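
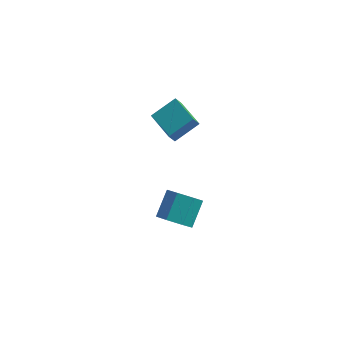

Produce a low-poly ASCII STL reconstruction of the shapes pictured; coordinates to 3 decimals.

solid 
facet normal -0.648 -0.571 -0.505
outer loop
vertex -0.469 2.575 2.923
vertex -1.826 3.965 3.093
vertex -0.208 2.917 2.202
endloop
endfacet
facet normal 0.695 -0.713 -0.087
outer loop
vertex 0.926 3.915 3.087
vertex -0.469 2.575 2.923
vertex -0.208 2.917 2.202
endloop
endfacet
facet normal -0.648 -0.569 -0.506
outer loop
vertex -0.208 2.917 2.202
vertex -1.826 3.965 3.093
vertex -1.564 4.308 2.372
endloop
endfacet
facet normal 0.311 0.408 -0.858
outer loop
vertex -1.564 4.308 2.372
vertex 0.926 3.915 3.087
vertex -0.208 2.917 2.202
endloop
endfacet
facet normal -0.311 -0.408 0.858
outer loop
vertex -0.469 2.575 2.923
vertex -0.692 4.963 3.978
vertex -1.826 3.965 3.093
endloop
endfacet
facet normal 0.695 -0.713 -0.087
outer loop
vertex 0.664 3.572 3.808
vertex -0.469 2.575 2.923
vertex 0.926 3.915 3.087
endloop
endfacet
facet normal -0.311 -0.408 0.858
outer loop
vertex 0.664 3.572 3.808
vertex -0.692 4.963 3.978
vertex -0.469 2.575 2.923
endloop
endfacet
facet normal -0.695 0.713 0.087
outer loop
vertex -1.826 3.965 3.093
vertex -0.692 4.963 3.978
vertex -1.564 4.308 2.372
endloop
endfacet
facet normal 0.311 0.408 -0.858
outer loop
vertex -0.431 5.305 3.257
vertex 0.926 3.915 3.087
vertex -1.564 4.308 2.372
endloop
endfacet
facet normal -0.695 0.713 0.087
outer loop
vertex -1.564 4.308 2.372
vertex -0.692 4.963 3.978
vertex -0.431 5.305 3.257
endloop
endfacet
facet normal 0.647 0.570 0.506
outer loop
vertex -0.431 5.305 3.257
vertex 0.664 3.572 3.808
vertex 0.926 3.915 3.087
endloop
endfacet
facet normal 0.648 0.570 0.505
outer loop
vertex -0.692 4.963 3.978
vertex 0.664 3.572 3.808
vertex -0.431 5.305 3.257
endloop
endfacet
facet normal -0.152 -0.769 -0.621
outer loop
vertex 0.679 2.416 -5.266
vertex -0.03 1.977 -4.548
vertex -0.233 2.68 -5.369
endloop
endfacet
facet normal 0.255 0.576 -0.776
outer loop
vertex 0.679 2.416 -5.266
vertex -0.233 2.68 -5.369
vertex 0.958 3.823 -4.13
endloop
endfacet
facet normal 0.255 0.576 -0.777
outer loop
vertex 0.958 3.823 -4.13
vertex -0.233 2.68 -5.369
vertex 0.047 4.087 -4.233
endloop
endfacet
facet normal 0.152 0.769 0.621
outer loop
vertex 0.958 3.823 -4.13
vertex 0.047 4.087 -4.233
vertex 0.25 3.383 -3.412
endloop
endfacet
facet normal -0.153 -0.769 -0.621
outer loop
vertex -0.233 2.68 -5.369
vertex -0.03 1.977 -4.548
vertex -0.991 2.415 -4.854
endloop
endfacet
facet normal -0.588 0.576 -0.568
outer loop
vertex -0.233 2.68 -5.369
vertex -0.991 2.415 -4.854
vertex 0.047 4.087 -4.233
endloop
endfacet
facet normal -0.588 0.576 -0.568
outer loop
vertex 0.047 4.087 -4.233
vertex -0.991 2.415 -4.854
vertex -0.712 3.821 -3.718
endloop
endfacet
facet normal 0.152 0.769 0.621
outer loop
vertex 0.047 4.087 -4.233
vertex -0.712 3.821 -3.718
vertex 0.25 3.383 -3.412
endloop
endfacet
facet normal -0.152 -0.768 -0.622
outer loop
vertex -0.991 2.415 -4.854
vertex -0.03 1.977 -4.548
vertex -1.026 1.819 -4.109
endloop
endfacet
facet normal -0.988 0.142 0.067
outer loop
vertex -0.991 2.415 -4.854
vertex -1.026 1.819 -4.109
vertex -0.712 3.821 -3.718
endloop
endfacet
facet normal -0.988 0.142 0.068
outer loop
vertex -0.712 3.821 -3.718
vertex -1.026 1.819 -4.109
vertex -0.746 3.226 -2.972
endloop
endfacet
facet normal 0.153 0.769 0.620
outer loop
vertex -0.712 3.821 -3.718
vertex -0.746 3.226 -2.972
vertex 0.25 3.383 -3.412
endloop
endfacet
facet normal -0.152 -0.769 -0.621
outer loop
vertex -1.026 1.819 -4.109
vertex -0.03 1.977 -4.548
vertex -0.31 1.342 -3.694
endloop
endfacet
facet normal -0.644 -0.399 0.653
outer loop
vertex -1.026 1.819 -4.109
vertex -0.31 1.342 -3.694
vertex -0.746 3.226 -2.972
endloop
endfacet
facet normal -0.644 -0.399 0.653
outer loop
vertex -0.746 3.226 -2.972
vertex -0.31 1.342 -3.694
vertex -0.031 2.749 -2.558
endloop
endfacet
facet normal 0.153 0.769 0.621
outer loop
vertex -0.746 3.226 -2.972
vertex -0.031 2.749 -2.558
vertex 0.25 3.383 -3.412
endloop
endfacet
facet normal -0.153 -0.768 -0.621
outer loop
vertex -0.31 1.342 -3.694
vertex -0.03 1.977 -4.548
vertex 0.617 1.343 -3.923
endloop
endfacet
facet normal 0.185 -0.639 0.746
outer loop
vertex -0.31 1.342 -3.694
vertex 0.617 1.343 -3.923
vertex -0.031 2.749 -2.558
endloop
endfacet
facet normal 0.184 -0.640 0.746
outer loop
vertex -0.031 2.749 -2.558
vertex 0.617 1.343 -3.923
vertex 0.896 2.75 -2.786
endloop
endfacet
facet normal 0.152 0.769 0.621
outer loop
vertex -0.031 2.749 -2.558
vertex 0.896 2.75 -2.786
vertex 0.25 3.383 -3.412
endloop
endfacet
facet normal -0.153 -0.769 -0.621
outer loop
vertex 0.617 1.343 -3.923
vertex -0.03 1.977 -4.548
vertex 1.057 1.821 -4.623
endloop
endfacet
facet normal 0.874 -0.398 0.278
outer loop
vertex 0.617 1.343 -3.923
vertex 1.057 1.821 -4.623
vertex 0.896 2.75 -2.786
endloop
endfacet
facet normal 0.874 -0.398 0.278
outer loop
vertex 0.896 2.75 -2.786
vertex 1.057 1.821 -4.623
vertex 1.336 3.228 -3.486
endloop
endfacet
facet normal 0.152 0.769 0.621
outer loop
vertex 0.896 2.75 -2.786
vertex 1.336 3.228 -3.486
vertex 0.25 3.383 -3.412
endloop
endfacet
facet normal -0.153 -0.769 -0.621
outer loop
vertex 1.057 1.821 -4.623
vertex -0.03 1.977 -4.548
vertex 0.679 2.416 -5.266
endloop
endfacet
facet normal 0.905 0.143 -0.400
outer loop
vertex 1.057 1.821 -4.623
vertex 0.679 2.416 -5.266
vertex 1.336 3.228 -3.486
endloop
endfacet
facet normal 0.906 0.143 -0.399
outer loop
vertex 1.336 3.228 -3.486
vertex 0.679 2.416 -5.266
vertex 0.958 3.823 -4.13
endloop
endfacet
facet normal 0.152 0.769 0.621
outer loop
vertex 1.336 3.228 -3.486
vertex 0.958 3.823 -4.13
vertex 0.25 3.383 -3.412
endloop
endfacet

endsolid


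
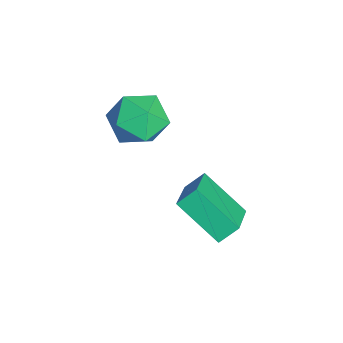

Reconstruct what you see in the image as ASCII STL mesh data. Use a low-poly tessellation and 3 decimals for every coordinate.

solid 
facet normal -0.868 0.232 -0.438
outer loop
vertex 0.153 -1.015 -0.861
vertex 1.178 0.377 -2.155
vertex 0.293 -1.729 -1.517
endloop
endfacet
facet normal -0.475 -0.644 0.600
outer loop
vertex 1.822 -2.137 -0.745
vertex 0.153 -1.015 -0.861
vertex 0.293 -1.729 -1.517
endloop
endfacet
facet normal -0.868 0.232 -0.439
outer loop
vertex 0.293 -1.729 -1.517
vertex 1.178 0.377 -2.155
vertex 1.319 -0.337 -2.811
endloop
endfacet
facet normal 0.144 -0.729 -0.670
outer loop
vertex 1.319 -0.337 -2.811
vertex 1.822 -2.137 -0.745
vertex 0.293 -1.729 -1.517
endloop
endfacet
facet normal -0.144 0.729 0.670
outer loop
vertex 0.153 -1.015 -0.861
vertex 2.707 -0.031 -1.383
vertex 1.178 0.377 -2.155
endloop
endfacet
facet normal -0.475 -0.644 0.599
outer loop
vertex 1.681 -1.423 -0.089
vertex 0.153 -1.015 -0.861
vertex 1.822 -2.137 -0.745
endloop
endfacet
facet normal -0.144 0.729 0.670
outer loop
vertex 1.681 -1.423 -0.089
vertex 2.707 -0.031 -1.383
vertex 0.153 -1.015 -0.861
endloop
endfacet
facet normal 0.475 0.644 -0.599
outer loop
vertex 1.178 0.377 -2.155
vertex 2.707 -0.031 -1.383
vertex 1.319 -0.337 -2.811
endloop
endfacet
facet normal 0.144 -0.729 -0.670
outer loop
vertex 2.847 -0.745 -2.039
vertex 1.822 -2.137 -0.745
vertex 1.319 -0.337 -2.811
endloop
endfacet
facet normal 0.475 0.644 -0.600
outer loop
vertex 1.319 -0.337 -2.811
vertex 2.707 -0.031 -1.383
vertex 2.847 -0.745 -2.039
endloop
endfacet
facet normal 0.868 -0.232 0.439
outer loop
vertex 2.847 -0.745 -2.039
vertex 1.681 -1.423 -0.089
vertex 1.822 -2.137 -0.745
endloop
endfacet
facet normal 0.868 -0.232 0.438
outer loop
vertex 2.707 -0.031 -1.383
vertex 1.681 -1.423 -0.089
vertex 2.847 -0.745 -2.039
endloop
endfacet
facet normal -0.653 -0.650 0.389
outer loop
vertex -3.085 -3.461 0.494
vertex -2.262 -4.389 0.323
vertex -2.265 -3.745 1.396
endloop
endfacet
facet normal -0.740 -0.001 0.673
outer loop
vertex -3.085 -3.461 0.494
vertex -2.265 -3.745 1.396
vertex -2.511 -2.547 1.127
endloop
endfacet
facet normal -0.879 0.455 0.141
outer loop
vertex -3.085 -3.461 0.494
vertex -2.511 -2.547 1.127
vertex -2.66 -2.452 -0.111
endloop
endfacet
facet normal -0.878 0.087 -0.471
outer loop
vertex -3.085 -3.461 0.494
vertex -2.66 -2.452 -0.111
vertex -2.506 -3.59 -0.608
endloop
endfacet
facet normal -0.738 -0.596 -0.318
outer loop
vertex -3.085 -3.461 0.494
vertex -2.506 -3.59 -0.608
vertex -2.262 -4.389 0.323
endloop
endfacet
facet normal -0.123 0.193 0.973
outer loop
vertex -2.511 -2.547 1.127
vertex -2.265 -3.745 1.396
vertex -1.334 -2.91 1.348
endloop
endfacet
facet normal 0.019 -0.857 0.515
outer loop
vertex -2.265 -3.745 1.396
vertex -2.262 -4.389 0.323
vertex -1.18 -4.048 0.851
endloop
endfacet
facet normal -0.119 -0.769 -0.628
outer loop
vertex -2.262 -4.389 0.323
vertex -2.506 -3.59 -0.608
vertex -1.329 -3.953 -0.387
endloop
endfacet
facet normal -0.346 0.336 -0.876
outer loop
vertex -2.506 -3.59 -0.608
vertex -2.66 -2.452 -0.111
vertex -1.575 -2.755 -0.656
endloop
endfacet
facet normal -0.349 0.930 0.113
outer loop
vertex -2.66 -2.452 -0.111
vertex -2.511 -2.547 1.127
vertex -1.578 -2.111 0.417
endloop
endfacet
facet normal 0.878 -0.087 0.471
outer loop
vertex -0.755 -3.039 0.246
vertex -1.334 -2.91 1.348
vertex -1.18 -4.048 0.851
endloop
endfacet
facet normal 0.879 -0.455 -0.141
outer loop
vertex -0.755 -3.039 0.246
vertex -1.18 -4.048 0.851
vertex -1.329 -3.953 -0.387
endloop
endfacet
facet normal 0.740 0.001 -0.673
outer loop
vertex -0.755 -3.039 0.246
vertex -1.329 -3.953 -0.387
vertex -1.575 -2.755 -0.656
endloop
endfacet
facet normal 0.653 0.650 -0.389
outer loop
vertex -0.755 -3.039 0.246
vertex -1.575 -2.755 -0.656
vertex -1.578 -2.111 0.417
endloop
endfacet
facet normal 0.738 0.596 0.318
outer loop
vertex -0.755 -3.039 0.246
vertex -1.578 -2.111 0.417
vertex -1.334 -2.91 1.348
endloop
endfacet
facet normal 0.346 -0.336 0.876
outer loop
vertex -1.18 -4.048 0.851
vertex -1.334 -2.91 1.348
vertex -2.265 -3.745 1.396
endloop
endfacet
facet normal 0.349 -0.930 -0.113
outer loop
vertex -1.329 -3.953 -0.387
vertex -1.18 -4.048 0.851
vertex -2.262 -4.389 0.323
endloop
endfacet
facet normal 0.123 -0.193 -0.973
outer loop
vertex -1.575 -2.755 -0.656
vertex -1.329 -3.953 -0.387
vertex -2.506 -3.59 -0.608
endloop
endfacet
facet normal -0.019 0.857 -0.515
outer loop
vertex -1.578 -2.111 0.417
vertex -1.575 -2.755 -0.656
vertex -2.66 -2.452 -0.111
endloop
endfacet
facet normal 0.119 0.769 0.628
outer loop
vertex -1.334 -2.91 1.348
vertex -1.578 -2.111 0.417
vertex -2.511 -2.547 1.127
endloop
endfacet

endsolid


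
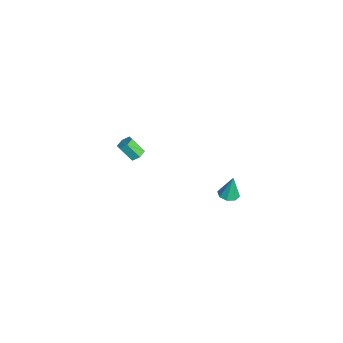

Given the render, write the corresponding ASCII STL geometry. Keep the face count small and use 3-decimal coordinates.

solid 
facet normal -0.010 -0.166 -0.986
outer loop
vertex 4.049 1.602 2.521
vertex 3.524 1.794 2.494
vertex 4.032 2.024 2.45
endloop
endfacet
facet normal 0.931 0.097 0.352
outer loop
vertex 4.049 1.602 2.521
vertex 4.032 2.024 2.45
vertex 3.536 2.006 3.766
endloop
endfacet
facet normal -0.010 -0.166 -0.986
outer loop
vertex 4.032 2.024 2.45
vertex 3.524 1.794 2.494
vertex 3.717 2.312 2.405
endloop
endfacet
facet normal 0.634 0.732 0.249
outer loop
vertex 4.032 2.024 2.45
vertex 3.717 2.312 2.405
vertex 3.536 2.006 3.766
endloop
endfacet
facet normal -0.010 -0.166 -0.986
outer loop
vertex 3.717 2.312 2.405
vertex 3.524 1.794 2.494
vertex 3.289 2.295 2.412
endloop
endfacet
facet normal -0.035 0.976 0.215
outer loop
vertex 3.717 2.312 2.405
vertex 3.289 2.295 2.412
vertex 3.536 2.006 3.766
endloop
endfacet
facet normal -0.010 -0.166 -0.986
outer loop
vertex 3.289 2.295 2.412
vertex 3.524 1.794 2.494
vertex 2.998 1.985 2.467
endloop
endfacet
facet normal -0.678 0.684 0.270
outer loop
vertex 3.289 2.295 2.412
vertex 2.998 1.985 2.467
vertex 3.536 2.006 3.766
endloop
endfacet
facet normal -0.009 -0.164 -0.986
outer loop
vertex 2.998 1.985 2.467
vertex 3.524 1.794 2.494
vertex 3.015 1.563 2.537
endloop
endfacet
facet normal -0.924 0.026 0.382
outer loop
vertex 2.998 1.985 2.467
vertex 3.015 1.563 2.537
vertex 3.536 2.006 3.766
endloop
endfacet
facet normal -0.009 -0.164 -0.986
outer loop
vertex 3.015 1.563 2.537
vertex 3.524 1.794 2.494
vertex 3.33 1.276 2.582
endloop
endfacet
facet normal -0.626 -0.611 0.485
outer loop
vertex 3.015 1.563 2.537
vertex 3.33 1.276 2.582
vertex 3.536 2.006 3.766
endloop
endfacet
facet normal -0.010 -0.164 -0.986
outer loop
vertex 3.33 1.276 2.582
vertex 3.524 1.794 2.494
vertex 3.758 1.292 2.575
endloop
endfacet
facet normal 0.040 -0.854 0.519
outer loop
vertex 3.33 1.276 2.582
vertex 3.758 1.292 2.575
vertex 3.536 2.006 3.766
endloop
endfacet
facet normal -0.009 -0.163 -0.987
outer loop
vertex 3.758 1.292 2.575
vertex 3.524 1.794 2.494
vertex 4.049 1.602 2.521
endloop
endfacet
facet normal 0.685 -0.562 0.464
outer loop
vertex 3.758 1.292 2.575
vertex 4.049 1.602 2.521
vertex 3.536 2.006 3.766
endloop
endfacet
facet normal 0.287 0.562 -0.776
outer loop
vertex -3.184 -1.525 -0.523
vertex -3.631 -1.591 -0.736
vertex -3.556 -1.204 -0.428
endloop
endfacet
facet normal 0.604 0.522 0.602
outer loop
vertex -3.184 -1.525 -0.523
vertex -3.556 -1.204 -0.428
vertex -3.501 -2.143 0.33
endloop
endfacet
facet normal 0.603 0.522 0.603
outer loop
vertex -3.501 -2.143 0.33
vertex -3.556 -1.204 -0.428
vertex -3.873 -1.823 0.425
endloop
endfacet
facet normal -0.287 -0.564 0.775
outer loop
vertex -3.501 -2.143 0.33
vertex -3.873 -1.823 0.425
vertex -3.949 -2.209 0.116
endloop
endfacet
facet normal 0.288 0.561 -0.776
outer loop
vertex -3.556 -1.204 -0.428
vertex -3.631 -1.591 -0.736
vertex -4.003 -1.27 -0.642
endloop
endfacet
facet normal -0.343 0.816 0.465
outer loop
vertex -3.556 -1.204 -0.428
vertex -4.003 -1.27 -0.642
vertex -3.873 -1.823 0.425
endloop
endfacet
facet normal -0.341 0.817 0.465
outer loop
vertex -3.873 -1.823 0.425
vertex -4.003 -1.27 -0.642
vertex -4.32 -1.888 0.211
endloop
endfacet
facet normal -0.289 -0.563 0.774
outer loop
vertex -3.873 -1.823 0.425
vertex -4.32 -1.888 0.211
vertex -3.949 -2.209 0.116
endloop
endfacet
facet normal 0.288 0.561 -0.776
outer loop
vertex -4.003 -1.27 -0.642
vertex -3.631 -1.591 -0.736
vertex -4.079 -1.657 -0.95
endloop
endfacet
facet normal -0.946 0.295 -0.138
outer loop
vertex -4.003 -1.27 -0.642
vertex -4.079 -1.657 -0.95
vertex -4.32 -1.888 0.211
endloop
endfacet
facet normal -0.946 0.295 -0.138
outer loop
vertex -4.32 -1.888 0.211
vertex -4.079 -1.657 -0.95
vertex -4.396 -2.275 -0.097
endloop
endfacet
facet normal -0.287 -0.561 0.776
outer loop
vertex -4.32 -1.888 0.211
vertex -4.396 -2.275 -0.097
vertex -3.949 -2.209 0.116
endloop
endfacet
facet normal 0.287 0.564 -0.775
outer loop
vertex -4.079 -1.657 -0.95
vertex -3.631 -1.591 -0.736
vertex -3.707 -1.977 -1.045
endloop
endfacet
facet normal -0.603 -0.522 -0.603
outer loop
vertex -4.079 -1.657 -0.95
vertex -3.707 -1.977 -1.045
vertex -4.396 -2.275 -0.097
endloop
endfacet
facet normal -0.604 -0.521 -0.603
outer loop
vertex -4.396 -2.275 -0.097
vertex -3.707 -1.977 -1.045
vertex -4.024 -2.596 -0.192
endloop
endfacet
facet normal -0.287 -0.562 0.776
outer loop
vertex -4.396 -2.275 -0.097
vertex -4.024 -2.596 -0.192
vertex -3.949 -2.209 0.116
endloop
endfacet
facet normal 0.289 0.563 -0.774
outer loop
vertex -3.707 -1.977 -1.045
vertex -3.631 -1.591 -0.736
vertex -3.26 -1.912 -0.831
endloop
endfacet
facet normal 0.342 -0.816 -0.466
outer loop
vertex -3.707 -1.977 -1.045
vertex -3.26 -1.912 -0.831
vertex -4.024 -2.596 -0.192
endloop
endfacet
facet normal 0.343 -0.817 -0.464
outer loop
vertex -4.024 -2.596 -0.192
vertex -3.26 -1.912 -0.831
vertex -3.577 -2.53 0.022
endloop
endfacet
facet normal -0.288 -0.561 0.776
outer loop
vertex -4.024 -2.596 -0.192
vertex -3.577 -2.53 0.022
vertex -3.949 -2.209 0.116
endloop
endfacet
facet normal 0.287 0.561 -0.776
outer loop
vertex -3.26 -1.912 -0.831
vertex -3.631 -1.591 -0.736
vertex -3.184 -1.525 -0.523
endloop
endfacet
facet normal 0.946 -0.295 0.138
outer loop
vertex -3.26 -1.912 -0.831
vertex -3.184 -1.525 -0.523
vertex -3.577 -2.53 0.022
endloop
endfacet
facet normal 0.946 -0.295 0.138
outer loop
vertex -3.577 -2.53 0.022
vertex -3.184 -1.525 -0.523
vertex -3.501 -2.143 0.33
endloop
endfacet
facet normal -0.288 -0.561 0.776
outer loop
vertex -3.577 -2.53 0.022
vertex -3.501 -2.143 0.33
vertex -3.949 -2.209 0.116
endloop
endfacet

endsolid


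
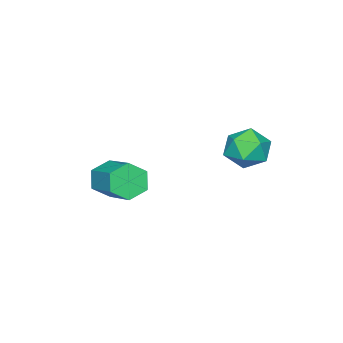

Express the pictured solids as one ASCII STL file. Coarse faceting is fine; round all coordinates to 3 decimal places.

solid 
facet normal 0.213 0.193 0.958
outer loop
vertex 1.712 4.13 -0.368
vertex 1.203 3.427 -0.113
vertex 2.083 3.309 -0.285
endloop
endfacet
facet normal 0.750 0.393 0.531
outer loop
vertex 1.712 4.13 -0.368
vertex 2.083 3.309 -0.285
vertex 2.303 3.837 -0.986
endloop
endfacet
facet normal 0.495 0.867 0.062
outer loop
vertex 1.712 4.13 -0.368
vertex 2.303 3.837 -0.986
vertex 1.56 4.28 -1.247
endloop
endfacet
facet normal -0.200 0.960 0.198
outer loop
vertex 1.712 4.13 -0.368
vertex 1.56 4.28 -1.247
vertex 0.88 4.027 -0.707
endloop
endfacet
facet normal -0.374 0.543 0.752
outer loop
vertex 1.712 4.13 -0.368
vertex 0.88 4.027 -0.707
vertex 1.203 3.427 -0.113
endloop
endfacet
facet normal 0.969 -0.181 0.168
outer loop
vertex 2.303 3.837 -0.986
vertex 2.083 3.309 -0.285
vertex 2.16 2.953 -1.113
endloop
endfacet
facet normal 0.100 -0.505 0.858
outer loop
vertex 2.083 3.309 -0.285
vertex 1.203 3.427 -0.113
vertex 1.48 2.7 -0.573
endloop
endfacet
facet normal -0.849 0.062 0.524
outer loop
vertex 1.203 3.427 -0.113
vertex 0.88 4.027 -0.707
vertex 0.737 3.143 -0.834
endloop
endfacet
facet normal -0.567 0.736 -0.369
outer loop
vertex 0.88 4.027 -0.707
vertex 1.56 4.28 -1.247
vertex 0.957 3.671 -1.535
endloop
endfacet
facet normal 0.556 0.585 -0.590
outer loop
vertex 1.56 4.28 -1.247
vertex 2.303 3.837 -0.986
vertex 1.837 3.553 -1.707
endloop
endfacet
facet normal 0.200 -0.960 -0.198
outer loop
vertex 1.328 2.85 -1.452
vertex 2.16 2.953 -1.113
vertex 1.48 2.7 -0.573
endloop
endfacet
facet normal -0.495 -0.867 -0.062
outer loop
vertex 1.328 2.85 -1.452
vertex 1.48 2.7 -0.573
vertex 0.737 3.143 -0.834
endloop
endfacet
facet normal -0.750 -0.393 -0.531
outer loop
vertex 1.328 2.85 -1.452
vertex 0.737 3.143 -0.834
vertex 0.957 3.671 -1.535
endloop
endfacet
facet normal -0.213 -0.193 -0.958
outer loop
vertex 1.328 2.85 -1.452
vertex 0.957 3.671 -1.535
vertex 1.837 3.553 -1.707
endloop
endfacet
facet normal 0.374 -0.543 -0.752
outer loop
vertex 1.328 2.85 -1.452
vertex 1.837 3.553 -1.707
vertex 2.16 2.953 -1.113
endloop
endfacet
facet normal 0.567 -0.736 0.369
outer loop
vertex 1.48 2.7 -0.573
vertex 2.16 2.953 -1.113
vertex 2.083 3.309 -0.285
endloop
endfacet
facet normal -0.556 -0.585 0.590
outer loop
vertex 0.737 3.143 -0.834
vertex 1.48 2.7 -0.573
vertex 1.203 3.427 -0.113
endloop
endfacet
facet normal -0.969 0.181 -0.168
outer loop
vertex 0.957 3.671 -1.535
vertex 0.737 3.143 -0.834
vertex 0.88 4.027 -0.707
endloop
endfacet
facet normal -0.100 0.505 -0.858
outer loop
vertex 1.837 3.553 -1.707
vertex 0.957 3.671 -1.535
vertex 1.56 4.28 -1.247
endloop
endfacet
facet normal 0.849 -0.062 -0.524
outer loop
vertex 2.16 2.953 -1.113
vertex 1.837 3.553 -1.707
vertex 2.303 3.837 -0.986
endloop
endfacet
facet normal -0.432 -0.805 -0.407
outer loop
vertex 3.781 -1.362 -2.543
vertex 3.354 -0.9 -3.004
vertex 4.052 -1.153 -3.244
endloop
endfacet
facet normal 0.832 -0.530 0.164
outer loop
vertex 3.781 -1.362 -2.543
vertex 4.052 -1.153 -3.244
vertex 4.512 -0.003 -1.855
endloop
endfacet
facet normal 0.832 -0.530 0.164
outer loop
vertex 4.512 -0.003 -1.855
vertex 4.052 -1.153 -3.244
vertex 4.783 0.206 -2.556
endloop
endfacet
facet normal 0.433 0.804 0.407
outer loop
vertex 4.512 -0.003 -1.855
vertex 4.783 0.206 -2.556
vertex 4.086 0.46 -2.316
endloop
endfacet
facet normal -0.432 -0.805 -0.407
outer loop
vertex 4.052 -1.153 -3.244
vertex 3.354 -0.9 -3.004
vertex 3.625 -0.691 -3.705
endloop
endfacet
facet normal 0.717 -0.033 -0.697
outer loop
vertex 4.052 -1.153 -3.244
vertex 3.625 -0.691 -3.705
vertex 4.783 0.206 -2.556
endloop
endfacet
facet normal 0.717 -0.034 -0.696
outer loop
vertex 4.783 0.206 -2.556
vertex 3.625 -0.691 -3.705
vertex 4.357 0.669 -3.017
endloop
endfacet
facet normal 0.433 0.804 0.407
outer loop
vertex 4.783 0.206 -2.556
vertex 4.357 0.669 -3.017
vertex 4.086 0.46 -2.316
endloop
endfacet
facet normal -0.433 -0.804 -0.407
outer loop
vertex 3.625 -0.691 -3.705
vertex 3.354 -0.9 -3.004
vertex 2.928 -0.437 -3.465
endloop
endfacet
facet normal -0.115 0.497 -0.860
outer loop
vertex 3.625 -0.691 -3.705
vertex 2.928 -0.437 -3.465
vertex 4.357 0.669 -3.017
endloop
endfacet
facet normal -0.115 0.497 -0.860
outer loop
vertex 4.357 0.669 -3.017
vertex 2.928 -0.437 -3.465
vertex 3.659 0.922 -2.777
endloop
endfacet
facet normal 0.432 0.805 0.407
outer loop
vertex 4.357 0.669 -3.017
vertex 3.659 0.922 -2.777
vertex 4.086 0.46 -2.316
endloop
endfacet
facet normal -0.433 -0.804 -0.407
outer loop
vertex 2.928 -0.437 -3.465
vertex 3.354 -0.9 -3.004
vertex 2.657 -0.646 -2.764
endloop
endfacet
facet normal -0.832 0.530 -0.164
outer loop
vertex 2.928 -0.437 -3.465
vertex 2.657 -0.646 -2.764
vertex 3.659 0.922 -2.777
endloop
endfacet
facet normal -0.832 0.530 -0.164
outer loop
vertex 3.659 0.922 -2.777
vertex 2.657 -0.646 -2.764
vertex 3.388 0.713 -2.076
endloop
endfacet
facet normal 0.432 0.805 0.407
outer loop
vertex 3.659 0.922 -2.777
vertex 3.388 0.713 -2.076
vertex 4.086 0.46 -2.316
endloop
endfacet
facet normal -0.433 -0.804 -0.407
outer loop
vertex 2.657 -0.646 -2.764
vertex 3.354 -0.9 -3.004
vertex 3.083 -1.109 -2.303
endloop
endfacet
facet normal -0.717 0.033 0.696
outer loop
vertex 2.657 -0.646 -2.764
vertex 3.083 -1.109 -2.303
vertex 3.388 0.713 -2.076
endloop
endfacet
facet normal -0.716 0.033 0.697
outer loop
vertex 3.388 0.713 -2.076
vertex 3.083 -1.109 -2.303
vertex 3.815 0.251 -1.615
endloop
endfacet
facet normal 0.432 0.805 0.407
outer loop
vertex 3.388 0.713 -2.076
vertex 3.815 0.251 -1.615
vertex 4.086 0.46 -2.316
endloop
endfacet
facet normal -0.432 -0.805 -0.407
outer loop
vertex 3.083 -1.109 -2.303
vertex 3.354 -0.9 -3.004
vertex 3.781 -1.362 -2.543
endloop
endfacet
facet normal 0.115 -0.497 0.860
outer loop
vertex 3.083 -1.109 -2.303
vertex 3.781 -1.362 -2.543
vertex 3.815 0.251 -1.615
endloop
endfacet
facet normal 0.115 -0.497 0.860
outer loop
vertex 3.815 0.251 -1.615
vertex 3.781 -1.362 -2.543
vertex 4.512 -0.003 -1.855
endloop
endfacet
facet normal 0.433 0.804 0.407
outer loop
vertex 3.815 0.251 -1.615
vertex 4.512 -0.003 -1.855
vertex 4.086 0.46 -2.316
endloop
endfacet

endsolid


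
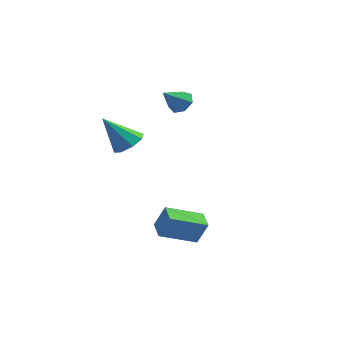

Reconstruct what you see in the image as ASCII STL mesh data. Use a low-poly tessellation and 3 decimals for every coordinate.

solid 
facet normal 0.182 0.788 -0.588
outer loop
vertex -0.024 3.536 2.783
vertex -0.415 3.25 2.278
vertex -0.615 3.68 2.793
endloop
endfacet
facet normal 0.062 0.186 0.981
outer loop
vertex -0.024 3.536 2.783
vertex -0.615 3.68 2.793
vertex -0.665 2.17 3.082
endloop
endfacet
facet normal 0.183 0.788 -0.587
outer loop
vertex -0.615 3.68 2.793
vertex -0.415 3.25 2.278
vertex -1.054 3.5 2.415
endloop
endfacet
facet normal -0.681 0.159 0.715
outer loop
vertex -0.615 3.68 2.793
vertex -1.054 3.5 2.415
vertex -0.665 2.17 3.082
endloop
endfacet
facet normal 0.183 0.789 -0.587
outer loop
vertex -1.054 3.5 2.415
vertex -0.415 3.25 2.278
vertex -1.013 3.132 1.933
endloop
endfacet
facet normal -0.967 -0.234 0.097
outer loop
vertex -1.054 3.5 2.415
vertex -1.013 3.132 1.933
vertex -0.665 2.17 3.082
endloop
endfacet
facet normal 0.183 0.789 -0.587
outer loop
vertex -1.013 3.132 1.933
vertex -0.415 3.25 2.278
vertex -0.521 2.853 1.711
endloop
endfacet
facet normal -0.583 -0.701 -0.411
outer loop
vertex -1.013 3.132 1.933
vertex -0.521 2.853 1.711
vertex -0.665 2.17 3.082
endloop
endfacet
facet normal 0.183 0.789 -0.587
outer loop
vertex -0.521 2.853 1.711
vertex -0.415 3.25 2.278
vertex 0.05 2.873 1.916
endloop
endfacet
facet normal 0.183 -0.888 -0.423
outer loop
vertex -0.521 2.853 1.711
vertex 0.05 2.873 1.916
vertex -0.665 2.17 3.082
endloop
endfacet
facet normal 0.182 0.789 -0.587
outer loop
vertex 0.05 2.873 1.916
vertex -0.415 3.25 2.278
vertex 0.271 3.177 2.393
endloop
endfacet
facet normal 0.753 -0.654 0.068
outer loop
vertex 0.05 2.873 1.916
vertex 0.271 3.177 2.393
vertex -0.665 2.17 3.082
endloop
endfacet
facet normal 0.182 0.788 -0.588
outer loop
vertex 0.271 3.177 2.393
vertex -0.415 3.25 2.278
vertex -0.024 3.536 2.783
endloop
endfacet
facet normal 0.700 -0.177 0.692
outer loop
vertex 0.271 3.177 2.393
vertex -0.024 3.536 2.783
vertex -0.665 2.17 3.082
endloop
endfacet
facet normal 0.460 0.389 -0.798
outer loop
vertex 1.476 -2.401 2.202
vertex 1.074 -2.902 1.726
vertex 0.944 -2.166 2.01
endloop
endfacet
facet normal -0.000 0.632 0.775
outer loop
vertex 1.476 -2.401 2.202
vertex 0.944 -2.166 2.01
vertex 0.226 -3.618 3.194
endloop
endfacet
facet normal 0.459 0.389 -0.798
outer loop
vertex 0.944 -2.166 2.01
vertex 1.074 -2.902 1.726
vertex 0.488 -2.362 1.652
endloop
endfacet
facet normal -0.620 0.657 0.430
outer loop
vertex 0.944 -2.166 2.01
vertex 0.488 -2.362 1.652
vertex 0.226 -3.618 3.194
endloop
endfacet
facet normal 0.460 0.390 -0.798
outer loop
vertex 0.488 -2.362 1.652
vertex 1.074 -2.902 1.726
vertex 0.375 -2.875 1.336
endloop
endfacet
facet normal -0.977 0.211 0.006
outer loop
vertex 0.488 -2.362 1.652
vertex 0.375 -2.875 1.336
vertex 0.226 -3.618 3.194
endloop
endfacet
facet normal 0.460 0.390 -0.798
outer loop
vertex 0.375 -2.875 1.336
vertex 1.074 -2.902 1.726
vertex 0.672 -3.403 1.249
endloop
endfacet
facet normal -0.861 -0.444 -0.247
outer loop
vertex 0.375 -2.875 1.336
vertex 0.672 -3.403 1.249
vertex 0.226 -3.618 3.194
endloop
endfacet
facet normal 0.462 0.389 -0.797
outer loop
vertex 0.672 -3.403 1.249
vertex 1.074 -2.902 1.726
vertex 1.203 -3.638 1.442
endloop
endfacet
facet normal -0.342 -0.922 -0.180
outer loop
vertex 0.672 -3.403 1.249
vertex 1.203 -3.638 1.442
vertex 0.226 -3.618 3.194
endloop
endfacet
facet normal 0.460 0.389 -0.798
outer loop
vertex 1.203 -3.638 1.442
vertex 1.074 -2.902 1.726
vertex 1.659 -3.442 1.8
endloop
endfacet
facet normal 0.277 -0.947 0.165
outer loop
vertex 1.203 -3.638 1.442
vertex 1.659 -3.442 1.8
vertex 0.226 -3.618 3.194
endloop
endfacet
facet normal 0.460 0.389 -0.798
outer loop
vertex 1.659 -3.442 1.8
vertex 1.074 -2.902 1.726
vertex 1.772 -2.929 2.115
endloop
endfacet
facet normal 0.634 -0.501 0.589
outer loop
vertex 1.659 -3.442 1.8
vertex 1.772 -2.929 2.115
vertex 0.226 -3.618 3.194
endloop
endfacet
facet normal 0.460 0.389 -0.798
outer loop
vertex 1.772 -2.929 2.115
vertex 1.074 -2.902 1.726
vertex 1.476 -2.401 2.202
endloop
endfacet
facet normal 0.519 0.152 0.841
outer loop
vertex 1.772 -2.929 2.115
vertex 1.476 -2.401 2.202
vertex 0.226 -3.618 3.194
endloop
endfacet
facet normal -0.690 0.668 0.278
outer loop
vertex 2.284 -1.971 -2.063
vertex 3.349 -0.622 -2.66
vertex 1.76 -2.05 -3.173
endloop
endfacet
facet normal -0.585 -0.742 0.329
outer loop
vertex 2.471 -2.738 -3.46
vertex 2.284 -1.971 -2.063
vertex 1.76 -2.05 -3.173
endloop
endfacet
facet normal -0.690 0.668 0.278
outer loop
vertex 1.76 -2.05 -3.173
vertex 3.349 -0.622 -2.66
vertex 2.825 -0.701 -3.771
endloop
endfacet
facet normal -0.426 -0.064 -0.902
outer loop
vertex 2.825 -0.701 -3.771
vertex 2.471 -2.738 -3.46
vertex 1.76 -2.05 -3.173
endloop
endfacet
facet normal 0.426 0.063 0.903
outer loop
vertex 2.284 -1.971 -2.063
vertex 4.06 -1.31 -2.947
vertex 3.349 -0.622 -2.66
endloop
endfacet
facet normal -0.585 -0.741 0.329
outer loop
vertex 2.995 -2.659 -2.349
vertex 2.284 -1.971 -2.063
vertex 2.471 -2.738 -3.46
endloop
endfacet
facet normal 0.425 0.064 0.903
outer loop
vertex 2.995 -2.659 -2.349
vertex 4.06 -1.31 -2.947
vertex 2.284 -1.971 -2.063
endloop
endfacet
facet normal 0.585 0.742 -0.329
outer loop
vertex 3.349 -0.622 -2.66
vertex 4.06 -1.31 -2.947
vertex 2.825 -0.701 -3.771
endloop
endfacet
facet normal -0.425 -0.064 -0.903
outer loop
vertex 3.536 -1.389 -4.057
vertex 2.471 -2.738 -3.46
vertex 2.825 -0.701 -3.771
endloop
endfacet
facet normal 0.585 0.741 -0.329
outer loop
vertex 2.825 -0.701 -3.771
vertex 4.06 -1.31 -2.947
vertex 3.536 -1.389 -4.057
endloop
endfacet
facet normal 0.690 -0.668 -0.278
outer loop
vertex 3.536 -1.389 -4.057
vertex 2.995 -2.659 -2.349
vertex 2.471 -2.738 -3.46
endloop
endfacet
facet normal 0.690 -0.668 -0.278
outer loop
vertex 4.06 -1.31 -2.947
vertex 2.995 -2.659 -2.349
vertex 3.536 -1.389 -4.057
endloop
endfacet

endsolid


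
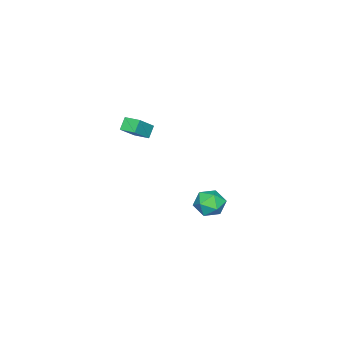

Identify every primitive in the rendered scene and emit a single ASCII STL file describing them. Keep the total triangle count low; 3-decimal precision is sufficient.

solid 
facet normal -0.751 0.111 -0.651
outer loop
vertex -0.115 -3.695 2.743
vertex -0.055 -2.821 2.823
vertex 0.411 -3.677 2.14
endloop
endfacet
facet normal -0.068 -0.994 -0.089
outer loop
vertex 1.515 -3.839 3.097
vertex -0.115 -3.695 2.743
vertex 0.411 -3.677 2.14
endloop
endfacet
facet normal -0.751 0.111 -0.651
outer loop
vertex 0.411 -3.677 2.14
vertex -0.055 -2.821 2.823
vertex 0.471 -2.802 2.22
endloop
endfacet
facet normal 0.657 0.024 -0.754
outer loop
vertex 0.471 -2.802 2.22
vertex 1.515 -3.839 3.097
vertex 0.411 -3.677 2.14
endloop
endfacet
facet normal -0.657 -0.024 0.754
outer loop
vertex -0.115 -3.695 2.743
vertex 1.049 -2.983 3.78
vertex -0.055 -2.821 2.823
endloop
endfacet
facet normal -0.068 -0.994 -0.091
outer loop
vertex 0.989 -3.858 3.7
vertex -0.115 -3.695 2.743
vertex 1.515 -3.839 3.097
endloop
endfacet
facet normal -0.657 -0.024 0.754
outer loop
vertex 0.989 -3.858 3.7
vertex 1.049 -2.983 3.78
vertex -0.115 -3.695 2.743
endloop
endfacet
facet normal 0.068 0.994 0.090
outer loop
vertex -0.055 -2.821 2.823
vertex 1.049 -2.983 3.78
vertex 0.471 -2.802 2.22
endloop
endfacet
facet normal 0.657 0.024 -0.754
outer loop
vertex 1.575 -2.965 3.177
vertex 1.515 -3.839 3.097
vertex 0.471 -2.802 2.22
endloop
endfacet
facet normal 0.069 0.994 0.090
outer loop
vertex 0.471 -2.802 2.22
vertex 1.049 -2.983 3.78
vertex 1.575 -2.965 3.177
endloop
endfacet
facet normal 0.751 -0.111 0.651
outer loop
vertex 1.575 -2.965 3.177
vertex 0.989 -3.858 3.7
vertex 1.515 -3.839 3.097
endloop
endfacet
facet normal 0.751 -0.111 0.651
outer loop
vertex 1.049 -2.983 3.78
vertex 0.989 -3.858 3.7
vertex 1.575 -2.965 3.177
endloop
endfacet
facet normal -0.454 0.504 0.734
outer loop
vertex -3.023 -0.234 -3.663
vertex -3.328 -1.04 -3.298
vertex -2.503 -0.687 -3.03
endloop
endfacet
facet normal 0.126 0.853 0.507
outer loop
vertex -3.023 -0.234 -3.663
vertex -2.503 -0.687 -3.03
vertex -2.097 -0.301 -3.78
endloop
endfacet
facet normal 0.047 0.981 -0.190
outer loop
vertex -3.023 -0.234 -3.663
vertex -2.097 -0.301 -3.78
vertex -2.67 -0.415 -4.511
endloop
endfacet
facet normal -0.582 0.712 -0.394
outer loop
vertex -3.023 -0.234 -3.663
vertex -2.67 -0.415 -4.511
vertex -3.431 -0.872 -4.213
endloop
endfacet
facet normal -0.891 0.417 0.177
outer loop
vertex -3.023 -0.234 -3.663
vertex -3.431 -0.872 -4.213
vertex -3.328 -1.04 -3.298
endloop
endfacet
facet normal 0.689 0.422 0.590
outer loop
vertex -2.097 -0.301 -3.78
vertex -2.503 -0.687 -3.03
vertex -1.829 -1.148 -3.487
endloop
endfacet
facet normal -0.250 -0.142 0.958
outer loop
vertex -2.503 -0.687 -3.03
vertex -3.328 -1.04 -3.298
vertex -2.59 -1.605 -3.189
endloop
endfacet
facet normal -0.957 -0.284 0.056
outer loop
vertex -3.328 -1.04 -3.298
vertex -3.431 -0.872 -4.213
vertex -3.163 -1.719 -3.92
endloop
endfacet
facet normal -0.456 0.194 -0.868
outer loop
vertex -3.431 -0.872 -4.213
vertex -2.67 -0.415 -4.511
vertex -2.757 -1.333 -4.67
endloop
endfacet
facet normal 0.561 0.629 -0.538
outer loop
vertex -2.67 -0.415 -4.511
vertex -2.097 -0.301 -3.78
vertex -1.932 -0.98 -4.402
endloop
endfacet
facet normal 0.582 -0.712 0.394
outer loop
vertex -2.237 -1.786 -4.037
vertex -1.829 -1.148 -3.487
vertex -2.59 -1.605 -3.189
endloop
endfacet
facet normal -0.047 -0.981 0.190
outer loop
vertex -2.237 -1.786 -4.037
vertex -2.59 -1.605 -3.189
vertex -3.163 -1.719 -3.92
endloop
endfacet
facet normal -0.126 -0.853 -0.507
outer loop
vertex -2.237 -1.786 -4.037
vertex -3.163 -1.719 -3.92
vertex -2.757 -1.333 -4.67
endloop
endfacet
facet normal 0.454 -0.504 -0.734
outer loop
vertex -2.237 -1.786 -4.037
vertex -2.757 -1.333 -4.67
vertex -1.932 -0.98 -4.402
endloop
endfacet
facet normal 0.891 -0.417 -0.177
outer loop
vertex -2.237 -1.786 -4.037
vertex -1.932 -0.98 -4.402
vertex -1.829 -1.148 -3.487
endloop
endfacet
facet normal 0.456 -0.194 0.868
outer loop
vertex -2.59 -1.605 -3.189
vertex -1.829 -1.148 -3.487
vertex -2.503 -0.687 -3.03
endloop
endfacet
facet normal -0.561 -0.629 0.538
outer loop
vertex -3.163 -1.719 -3.92
vertex -2.59 -1.605 -3.189
vertex -3.328 -1.04 -3.298
endloop
endfacet
facet normal -0.689 -0.422 -0.590
outer loop
vertex -2.757 -1.333 -4.67
vertex -3.163 -1.719 -3.92
vertex -3.431 -0.872 -4.213
endloop
endfacet
facet normal 0.250 0.142 -0.958
outer loop
vertex -1.932 -0.98 -4.402
vertex -2.757 -1.333 -4.67
vertex -2.67 -0.415 -4.511
endloop
endfacet
facet normal 0.957 0.284 -0.056
outer loop
vertex -1.829 -1.148 -3.487
vertex -1.932 -0.98 -4.402
vertex -2.097 -0.301 -3.78
endloop
endfacet

endsolid


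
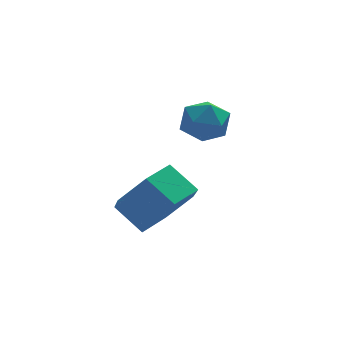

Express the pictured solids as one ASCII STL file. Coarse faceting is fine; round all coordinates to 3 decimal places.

solid 
facet normal -0.345 0.834 0.431
outer loop
vertex -2.01 3.406 -1.883
vertex -2.213 2.991 -1.243
vertex -1.495 3.314 -1.293
endloop
endfacet
facet normal 0.192 0.981 -0.015
outer loop
vertex -2.01 3.406 -1.883
vertex -1.495 3.314 -1.293
vertex -1.252 3.255 -2.041
endloop
endfacet
facet normal 0.010 0.748 -0.664
outer loop
vertex -2.01 3.406 -1.883
vertex -1.252 3.255 -2.041
vertex -1.82 2.896 -2.454
endloop
endfacet
facet normal -0.639 0.456 -0.620
outer loop
vertex -2.01 3.406 -1.883
vertex -1.82 2.896 -2.454
vertex -2.414 2.733 -1.961
endloop
endfacet
facet normal -0.859 0.509 0.058
outer loop
vertex -2.01 3.406 -1.883
vertex -2.414 2.733 -1.961
vertex -2.213 2.991 -1.243
endloop
endfacet
facet normal 0.764 0.613 0.200
outer loop
vertex -1.252 3.255 -2.041
vertex -1.495 3.314 -1.293
vertex -0.986 2.747 -1.499
endloop
endfacet
facet normal -0.104 0.374 0.921
outer loop
vertex -1.495 3.314 -1.293
vertex -2.213 2.991 -1.243
vertex -1.58 2.584 -1.006
endloop
endfacet
facet normal -0.936 -0.152 0.317
outer loop
vertex -2.213 2.991 -1.243
vertex -2.414 2.733 -1.961
vertex -2.148 2.225 -1.419
endloop
endfacet
facet normal -0.581 -0.238 -0.778
outer loop
vertex -2.414 2.733 -1.961
vertex -1.82 2.896 -2.454
vertex -1.905 2.166 -2.167
endloop
endfacet
facet normal 0.470 0.235 -0.851
outer loop
vertex -1.82 2.896 -2.454
vertex -1.252 3.255 -2.041
vertex -1.187 2.489 -2.217
endloop
endfacet
facet normal 0.639 -0.456 0.620
outer loop
vertex -1.39 2.074 -1.577
vertex -0.986 2.747 -1.499
vertex -1.58 2.584 -1.006
endloop
endfacet
facet normal -0.010 -0.748 0.664
outer loop
vertex -1.39 2.074 -1.577
vertex -1.58 2.584 -1.006
vertex -2.148 2.225 -1.419
endloop
endfacet
facet normal -0.192 -0.981 0.015
outer loop
vertex -1.39 2.074 -1.577
vertex -2.148 2.225 -1.419
vertex -1.905 2.166 -2.167
endloop
endfacet
facet normal 0.345 -0.834 -0.431
outer loop
vertex -1.39 2.074 -1.577
vertex -1.905 2.166 -2.167
vertex -1.187 2.489 -2.217
endloop
endfacet
facet normal 0.859 -0.509 -0.058
outer loop
vertex -1.39 2.074 -1.577
vertex -1.187 2.489 -2.217
vertex -0.986 2.747 -1.499
endloop
endfacet
facet normal 0.581 0.238 0.778
outer loop
vertex -1.58 2.584 -1.006
vertex -0.986 2.747 -1.499
vertex -1.495 3.314 -1.293
endloop
endfacet
facet normal -0.470 -0.235 0.851
outer loop
vertex -2.148 2.225 -1.419
vertex -1.58 2.584 -1.006
vertex -2.213 2.991 -1.243
endloop
endfacet
facet normal -0.764 -0.613 -0.200
outer loop
vertex -1.905 2.166 -2.167
vertex -2.148 2.225 -1.419
vertex -2.414 2.733 -1.961
endloop
endfacet
facet normal 0.104 -0.374 -0.921
outer loop
vertex -1.187 2.489 -2.217
vertex -1.905 2.166 -2.167
vertex -1.82 2.896 -2.454
endloop
endfacet
facet normal 0.936 0.152 -0.317
outer loop
vertex -0.986 2.747 -1.499
vertex -1.187 2.489 -2.217
vertex -1.252 3.255 -2.041
endloop
endfacet
facet normal 0.553 -0.602 -0.576
outer loop
vertex -2.589 -0.368 -2.439
vertex -3.326 -0.331 -3.186
vertex -2.549 0.376 -3.179
endloop
endfacet
facet normal 0.832 0.368 0.415
outer loop
vertex -2.589 -0.368 -2.439
vertex -2.549 0.376 -3.179
vertex -3.198 0.294 -1.806
endloop
endfacet
facet normal 0.832 0.368 0.415
outer loop
vertex -3.198 0.294 -1.806
vertex -2.549 0.376 -3.179
vertex -3.158 1.038 -2.546
endloop
endfacet
facet normal -0.554 0.602 0.575
outer loop
vertex -3.198 0.294 -1.806
vertex -3.158 1.038 -2.546
vertex -3.934 0.331 -2.554
endloop
endfacet
facet normal 0.553 -0.603 -0.575
outer loop
vertex -2.549 0.376 -3.179
vertex -3.326 -0.331 -3.186
vertex -3.286 0.413 -3.927
endloop
endfacet
facet normal 0.449 0.798 -0.403
outer loop
vertex -2.549 0.376 -3.179
vertex -3.286 0.413 -3.927
vertex -3.158 1.038 -2.546
endloop
endfacet
facet normal 0.449 0.798 -0.403
outer loop
vertex -3.158 1.038 -2.546
vertex -3.286 0.413 -3.927
vertex -3.895 1.075 -3.294
endloop
endfacet
facet normal -0.554 0.602 0.576
outer loop
vertex -3.158 1.038 -2.546
vertex -3.895 1.075 -3.294
vertex -3.934 0.331 -2.554
endloop
endfacet
facet normal 0.554 -0.602 -0.575
outer loop
vertex -3.286 0.413 -3.927
vertex -3.326 -0.331 -3.186
vertex -4.062 -0.294 -3.934
endloop
endfacet
facet normal -0.384 0.429 -0.818
outer loop
vertex -3.286 0.413 -3.927
vertex -4.062 -0.294 -3.934
vertex -3.895 1.075 -3.294
endloop
endfacet
facet normal -0.384 0.429 -0.818
outer loop
vertex -3.895 1.075 -3.294
vertex -4.062 -0.294 -3.934
vertex -4.671 0.368 -3.301
endloop
endfacet
facet normal -0.553 0.602 0.576
outer loop
vertex -3.895 1.075 -3.294
vertex -4.671 0.368 -3.301
vertex -3.934 0.331 -2.554
endloop
endfacet
facet normal 0.554 -0.602 -0.575
outer loop
vertex -4.062 -0.294 -3.934
vertex -3.326 -0.331 -3.186
vertex -4.102 -1.038 -3.194
endloop
endfacet
facet normal -0.832 -0.368 -0.415
outer loop
vertex -4.062 -0.294 -3.934
vertex -4.102 -1.038 -3.194
vertex -4.671 0.368 -3.301
endloop
endfacet
facet normal -0.832 -0.368 -0.415
outer loop
vertex -4.671 0.368 -3.301
vertex -4.102 -1.038 -3.194
vertex -4.711 -0.376 -2.561
endloop
endfacet
facet normal -0.553 0.602 0.576
outer loop
vertex -4.671 0.368 -3.301
vertex -4.711 -0.376 -2.561
vertex -3.934 0.331 -2.554
endloop
endfacet
facet normal 0.554 -0.602 -0.576
outer loop
vertex -4.102 -1.038 -3.194
vertex -3.326 -0.331 -3.186
vertex -3.365 -1.075 -2.446
endloop
endfacet
facet normal -0.449 -0.798 0.403
outer loop
vertex -4.102 -1.038 -3.194
vertex -3.365 -1.075 -2.446
vertex -4.711 -0.376 -2.561
endloop
endfacet
facet normal -0.449 -0.798 0.403
outer loop
vertex -4.711 -0.376 -2.561
vertex -3.365 -1.075 -2.446
vertex -3.974 -0.413 -1.813
endloop
endfacet
facet normal -0.553 0.603 0.575
outer loop
vertex -4.711 -0.376 -2.561
vertex -3.974 -0.413 -1.813
vertex -3.934 0.331 -2.554
endloop
endfacet
facet normal 0.553 -0.602 -0.576
outer loop
vertex -3.365 -1.075 -2.446
vertex -3.326 -0.331 -3.186
vertex -2.589 -0.368 -2.439
endloop
endfacet
facet normal 0.384 -0.429 0.818
outer loop
vertex -3.365 -1.075 -2.446
vertex -2.589 -0.368 -2.439
vertex -3.974 -0.413 -1.813
endloop
endfacet
facet normal 0.384 -0.429 0.818
outer loop
vertex -3.974 -0.413 -1.813
vertex -2.589 -0.368 -2.439
vertex -3.198 0.294 -1.806
endloop
endfacet
facet normal -0.554 0.602 0.575
outer loop
vertex -3.974 -0.413 -1.813
vertex -3.198 0.294 -1.806
vertex -3.934 0.331 -2.554
endloop
endfacet

endsolid


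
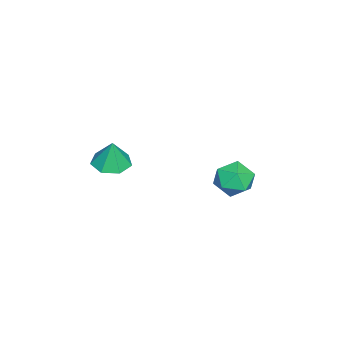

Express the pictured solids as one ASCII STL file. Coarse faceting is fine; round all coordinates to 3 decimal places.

solid 
facet normal -0.147 -0.099 -0.984
outer loop
vertex 1.405 -0.525 1.689
vertex 0.857 -1.005 1.819
vertex 0.819 -0.269 1.751
endloop
endfacet
facet normal 0.404 0.834 0.376
outer loop
vertex 1.405 -0.525 1.689
vertex 0.819 -0.269 1.751
vertex 1.023 -0.895 2.921
endloop
endfacet
facet normal -0.147 -0.099 -0.984
outer loop
vertex 0.819 -0.269 1.751
vertex 0.857 -1.005 1.819
vertex 0.262 -0.568 1.864
endloop
endfacet
facet normal -0.333 0.806 0.489
outer loop
vertex 0.819 -0.269 1.751
vertex 0.262 -0.568 1.864
vertex 1.023 -0.895 2.921
endloop
endfacet
facet normal -0.148 -0.100 -0.984
outer loop
vertex 0.262 -0.568 1.864
vertex 0.857 -1.005 1.819
vertex 0.153 -1.196 1.944
endloop
endfacet
facet normal -0.761 0.210 0.613
outer loop
vertex 0.262 -0.568 1.864
vertex 0.153 -1.196 1.944
vertex 1.023 -0.895 2.921
endloop
endfacet
facet normal -0.148 -0.099 -0.984
outer loop
vertex 0.153 -1.196 1.944
vertex 0.857 -1.005 1.819
vertex 0.575 -1.68 1.929
endloop
endfacet
facet normal -0.560 -0.508 0.655
outer loop
vertex 0.153 -1.196 1.944
vertex 0.575 -1.68 1.929
vertex 1.023 -0.895 2.921
endloop
endfacet
facet normal -0.147 -0.099 -0.984
outer loop
vertex 0.575 -1.68 1.929
vertex 0.857 -1.005 1.819
vertex 1.209 -1.656 1.832
endloop
endfacet
facet normal 0.120 -0.804 0.582
outer loop
vertex 0.575 -1.68 1.929
vertex 1.209 -1.656 1.832
vertex 1.023 -0.895 2.921
endloop
endfacet
facet normal -0.147 -0.099 -0.984
outer loop
vertex 1.209 -1.656 1.832
vertex 0.857 -1.005 1.819
vertex 1.578 -1.142 1.725
endloop
endfacet
facet normal 0.767 -0.457 0.450
outer loop
vertex 1.209 -1.656 1.832
vertex 1.578 -1.142 1.725
vertex 1.023 -0.895 2.921
endloop
endfacet
facet normal -0.147 -0.099 -0.984
outer loop
vertex 1.578 -1.142 1.725
vertex 0.857 -1.005 1.819
vertex 1.405 -0.525 1.689
endloop
endfacet
facet normal 0.893 0.271 0.358
outer loop
vertex 1.578 -1.142 1.725
vertex 1.405 -0.525 1.689
vertex 1.023 -0.895 2.921
endloop
endfacet
facet normal -0.563 0.817 -0.127
outer loop
vertex -3.802 2.857 -2.068
vertex -4.407 2.523 -1.536
vertex -3.765 3.016 -1.21
endloop
endfacet
facet normal 0.130 0.974 -0.186
outer loop
vertex -3.802 2.857 -2.068
vertex -3.765 3.016 -1.21
vertex -3.035 2.834 -1.652
endloop
endfacet
facet normal 0.404 0.574 -0.712
outer loop
vertex -3.802 2.857 -2.068
vertex -3.035 2.834 -1.652
vertex -3.225 2.227 -2.249
endloop
endfacet
facet normal -0.121 0.171 -0.978
outer loop
vertex -3.802 2.857 -2.068
vertex -3.225 2.227 -2.249
vertex -4.073 2.035 -2.178
endloop
endfacet
facet normal -0.719 0.320 -0.617
outer loop
vertex -3.802 2.857 -2.068
vertex -4.073 2.035 -2.178
vertex -4.407 2.523 -1.536
endloop
endfacet
facet normal 0.452 0.786 0.423
outer loop
vertex -3.035 2.834 -1.652
vertex -3.765 3.016 -1.21
vertex -3.167 2.485 -0.862
endloop
endfacet
facet normal -0.671 0.532 0.517
outer loop
vertex -3.765 3.016 -1.21
vertex -4.407 2.523 -1.536
vertex -4.015 2.293 -0.791
endloop
endfacet
facet normal -0.923 -0.271 -0.274
outer loop
vertex -4.407 2.523 -1.536
vertex -4.073 2.035 -2.178
vertex -4.205 1.686 -1.388
endloop
endfacet
facet normal 0.044 -0.512 -0.858
outer loop
vertex -4.073 2.035 -2.178
vertex -3.225 2.227 -2.249
vertex -3.475 1.504 -1.83
endloop
endfacet
facet normal 0.893 0.140 -0.427
outer loop
vertex -3.225 2.227 -2.249
vertex -3.035 2.834 -1.652
vertex -2.833 1.997 -1.504
endloop
endfacet
facet normal 0.121 -0.171 0.978
outer loop
vertex -3.438 1.663 -0.972
vertex -3.167 2.485 -0.862
vertex -4.015 2.293 -0.791
endloop
endfacet
facet normal -0.404 -0.574 0.712
outer loop
vertex -3.438 1.663 -0.972
vertex -4.015 2.293 -0.791
vertex -4.205 1.686 -1.388
endloop
endfacet
facet normal -0.130 -0.974 0.186
outer loop
vertex -3.438 1.663 -0.972
vertex -4.205 1.686 -1.388
vertex -3.475 1.504 -1.83
endloop
endfacet
facet normal 0.563 -0.817 0.127
outer loop
vertex -3.438 1.663 -0.972
vertex -3.475 1.504 -1.83
vertex -2.833 1.997 -1.504
endloop
endfacet
facet normal 0.719 -0.320 0.617
outer loop
vertex -3.438 1.663 -0.972
vertex -2.833 1.997 -1.504
vertex -3.167 2.485 -0.862
endloop
endfacet
facet normal -0.044 0.512 0.858
outer loop
vertex -4.015 2.293 -0.791
vertex -3.167 2.485 -0.862
vertex -3.765 3.016 -1.21
endloop
endfacet
facet normal -0.893 -0.140 0.427
outer loop
vertex -4.205 1.686 -1.388
vertex -4.015 2.293 -0.791
vertex -4.407 2.523 -1.536
endloop
endfacet
facet normal -0.452 -0.786 -0.423
outer loop
vertex -3.475 1.504 -1.83
vertex -4.205 1.686 -1.388
vertex -4.073 2.035 -2.178
endloop
endfacet
facet normal 0.671 -0.532 -0.517
outer loop
vertex -2.833 1.997 -1.504
vertex -3.475 1.504 -1.83
vertex -3.225 2.227 -2.249
endloop
endfacet
facet normal 0.923 0.271 0.274
outer loop
vertex -3.167 2.485 -0.862
vertex -2.833 1.997 -1.504
vertex -3.035 2.834 -1.652
endloop
endfacet

endsolid


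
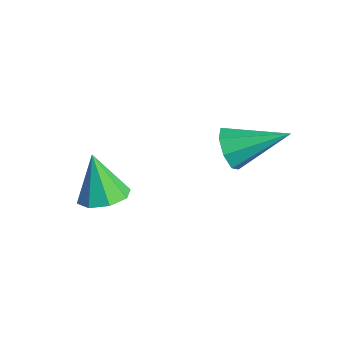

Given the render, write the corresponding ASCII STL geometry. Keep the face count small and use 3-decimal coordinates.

solid 
facet normal -0.488 -0.763 -0.423
outer loop
vertex 0.019 0.014 2.077
vertex -0.454 -0.006 2.659
vertex -0.439 0.35 1.999
endloop
endfacet
facet normal 0.497 0.516 -0.697
outer loop
vertex 0.019 0.014 2.077
vertex -0.439 0.35 1.999
vertex 0.474 1.446 3.461
endloop
endfacet
facet normal -0.488 -0.763 -0.423
outer loop
vertex -0.439 0.35 1.999
vertex -0.454 -0.006 2.659
vertex -0.906 0.478 2.307
endloop
endfacet
facet normal -0.130 0.831 -0.542
outer loop
vertex -0.439 0.35 1.999
vertex -0.906 0.478 2.307
vertex 0.474 1.446 3.461
endloop
endfacet
facet normal -0.488 -0.763 -0.423
outer loop
vertex -0.906 0.478 2.307
vertex -0.454 -0.006 2.659
vertex -1.108 0.322 2.822
endloop
endfacet
facet normal -0.584 0.812 0.017
outer loop
vertex -0.906 0.478 2.307
vertex -1.108 0.322 2.822
vertex 0.474 1.446 3.461
endloop
endfacet
facet normal -0.488 -0.764 -0.421
outer loop
vertex -1.108 0.322 2.822
vertex -0.454 -0.006 2.659
vertex -0.926 -0.025 3.241
endloop
endfacet
facet normal -0.597 0.471 0.649
outer loop
vertex -1.108 0.322 2.822
vertex -0.926 -0.025 3.241
vertex 0.474 1.446 3.461
endloop
endfacet
facet normal -0.489 -0.764 -0.421
outer loop
vertex -0.926 -0.025 3.241
vertex -0.454 -0.006 2.659
vertex -0.468 -0.361 3.319
endloop
endfacet
facet normal -0.163 0.007 0.987
outer loop
vertex -0.926 -0.025 3.241
vertex -0.468 -0.361 3.319
vertex 0.474 1.446 3.461
endloop
endfacet
facet normal -0.488 -0.765 -0.422
outer loop
vertex -0.468 -0.361 3.319
vertex -0.454 -0.006 2.659
vertex -0.001 -0.489 3.011
endloop
endfacet
facet normal 0.464 -0.307 0.831
outer loop
vertex -0.468 -0.361 3.319
vertex -0.001 -0.489 3.011
vertex 0.474 1.446 3.461
endloop
endfacet
facet normal -0.488 -0.765 -0.421
outer loop
vertex -0.001 -0.489 3.011
vertex -0.454 -0.006 2.659
vertex 0.201 -0.334 2.496
endloop
endfacet
facet normal 0.918 -0.289 0.273
outer loop
vertex -0.001 -0.489 3.011
vertex 0.201 -0.334 2.496
vertex 0.474 1.446 3.461
endloop
endfacet
facet normal -0.488 -0.764 -0.423
outer loop
vertex 0.201 -0.334 2.496
vertex -0.454 -0.006 2.659
vertex 0.019 0.014 2.077
endloop
endfacet
facet normal 0.931 0.053 -0.361
outer loop
vertex 0.201 -0.334 2.496
vertex 0.019 0.014 2.077
vertex 0.474 1.446 3.461
endloop
endfacet
facet normal 0.420 -0.004 -0.907
outer loop
vertex -2.532 -2.838 -0.625
vertex -3.273 -2.643 -0.969
vertex -2.623 -2.203 -0.67
endloop
endfacet
facet normal 0.632 0.145 0.761
outer loop
vertex -2.532 -2.838 -0.625
vertex -2.623 -2.203 -0.67
vertex -3.967 -2.637 0.529
endloop
endfacet
facet normal 0.420 -0.004 -0.908
outer loop
vertex -2.623 -2.203 -0.67
vertex -3.273 -2.643 -0.969
vertex -3.095 -1.826 -0.89
endloop
endfacet
facet normal 0.304 0.735 0.607
outer loop
vertex -2.623 -2.203 -0.67
vertex -3.095 -1.826 -0.89
vertex -3.967 -2.637 0.529
endloop
endfacet
facet normal 0.420 -0.004 -0.908
outer loop
vertex -3.095 -1.826 -0.89
vertex -3.273 -2.643 -0.969
vertex -3.671 -1.928 -1.156
endloop
endfacet
facet normal -0.308 0.895 0.323
outer loop
vertex -3.095 -1.826 -0.89
vertex -3.671 -1.928 -1.156
vertex -3.967 -2.637 0.529
endloop
endfacet
facet normal 0.420 -0.004 -0.908
outer loop
vertex -3.671 -1.928 -1.156
vertex -3.273 -2.643 -0.969
vertex -4.015 -2.449 -1.313
endloop
endfacet
facet normal -0.842 0.533 0.076
outer loop
vertex -3.671 -1.928 -1.156
vertex -4.015 -2.449 -1.313
vertex -3.967 -2.637 0.529
endloop
endfacet
facet normal 0.420 -0.003 -0.908
outer loop
vertex -4.015 -2.449 -1.313
vertex -3.273 -2.643 -0.969
vertex -3.923 -3.083 -1.268
endloop
endfacet
facet normal -0.990 -0.143 0.011
outer loop
vertex -4.015 -2.449 -1.313
vertex -3.923 -3.083 -1.268
vertex -3.967 -2.637 0.529
endloop
endfacet
facet normal 0.421 -0.006 -0.907
outer loop
vertex -3.923 -3.083 -1.268
vertex -3.273 -2.643 -0.969
vertex -3.452 -3.46 -1.047
endloop
endfacet
facet normal -0.662 -0.731 0.165
outer loop
vertex -3.923 -3.083 -1.268
vertex -3.452 -3.46 -1.047
vertex -3.967 -2.637 0.529
endloop
endfacet
facet normal 0.419 -0.005 -0.908
outer loop
vertex -3.452 -3.46 -1.047
vertex -3.273 -2.643 -0.969
vertex -2.875 -3.359 -0.781
endloop
endfacet
facet normal -0.051 -0.892 0.449
outer loop
vertex -3.452 -3.46 -1.047
vertex -2.875 -3.359 -0.781
vertex -3.967 -2.637 0.529
endloop
endfacet
facet normal 0.420 -0.005 -0.907
outer loop
vertex -2.875 -3.359 -0.781
vertex -3.273 -2.643 -0.969
vertex -2.532 -2.838 -0.625
endloop
endfacet
facet normal 0.486 -0.528 0.696
outer loop
vertex -2.875 -3.359 -0.781
vertex -2.532 -2.838 -0.625
vertex -3.967 -2.637 0.529
endloop
endfacet

endsolid


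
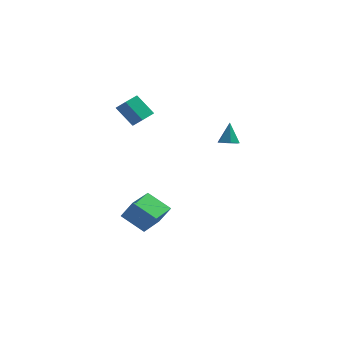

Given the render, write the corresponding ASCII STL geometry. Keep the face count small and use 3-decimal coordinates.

solid 
facet normal -0.498 0.136 -0.856
outer loop
vertex -3.712 0.493 -3.716
vertex -3.014 2.201 -3.85
vertex -2.424 -0.1 -4.56
endloop
endfacet
facet normal -0.378 -0.923 0.072
outer loop
vertex -1.766 -0.281 -3.43
vertex -3.712 0.493 -3.716
vertex -2.424 -0.1 -4.56
endloop
endfacet
facet normal -0.498 0.136 -0.856
outer loop
vertex -2.424 -0.1 -4.56
vertex -3.014 2.201 -3.85
vertex -1.726 1.608 -4.694
endloop
endfacet
facet normal 0.780 -0.359 -0.512
outer loop
vertex -1.726 1.608 -4.694
vertex -1.766 -0.281 -3.43
vertex -2.424 -0.1 -4.56
endloop
endfacet
facet normal -0.780 0.359 0.512
outer loop
vertex -3.712 0.493 -3.716
vertex -2.356 2.02 -2.72
vertex -3.014 2.201 -3.85
endloop
endfacet
facet normal -0.378 -0.923 0.072
outer loop
vertex -3.054 0.312 -2.586
vertex -3.712 0.493 -3.716
vertex -1.766 -0.281 -3.43
endloop
endfacet
facet normal -0.780 0.359 0.512
outer loop
vertex -3.054 0.312 -2.586
vertex -2.356 2.02 -2.72
vertex -3.712 0.493 -3.716
endloop
endfacet
facet normal 0.378 0.923 -0.072
outer loop
vertex -3.014 2.201 -3.85
vertex -2.356 2.02 -2.72
vertex -1.726 1.608 -4.694
endloop
endfacet
facet normal 0.780 -0.359 -0.512
outer loop
vertex -1.068 1.427 -3.564
vertex -1.766 -0.281 -3.43
vertex -1.726 1.608 -4.694
endloop
endfacet
facet normal 0.378 0.923 -0.072
outer loop
vertex -1.726 1.608 -4.694
vertex -2.356 2.02 -2.72
vertex -1.068 1.427 -3.564
endloop
endfacet
facet normal 0.498 -0.136 0.856
outer loop
vertex -1.068 1.427 -3.564
vertex -3.054 0.312 -2.586
vertex -1.766 -0.281 -3.43
endloop
endfacet
facet normal 0.498 -0.136 0.856
outer loop
vertex -2.356 2.02 -2.72
vertex -3.054 0.312 -2.586
vertex -1.068 1.427 -3.564
endloop
endfacet
facet normal -0.616 0.296 0.730
outer loop
vertex -3.625 3.222 3.631
vertex -3.06 4.111 3.747
vertex -4.188 3.665 2.977
endloop
endfacet
facet normal -0.533 -0.839 -0.109
outer loop
vertex -3.24 3.209 1.853
vertex -3.625 3.222 3.631
vertex -4.188 3.665 2.977
endloop
endfacet
facet normal -0.616 0.295 0.731
outer loop
vertex -4.188 3.665 2.977
vertex -3.06 4.111 3.747
vertex -3.623 4.554 3.094
endloop
endfacet
facet normal -0.580 0.457 -0.674
outer loop
vertex -3.623 4.554 3.094
vertex -3.24 3.209 1.853
vertex -4.188 3.665 2.977
endloop
endfacet
facet normal 0.580 -0.457 0.675
outer loop
vertex -3.625 3.222 3.631
vertex -2.112 3.655 2.623
vertex -3.06 4.111 3.747
endloop
endfacet
facet normal -0.533 -0.839 -0.109
outer loop
vertex -2.677 2.766 2.506
vertex -3.625 3.222 3.631
vertex -3.24 3.209 1.853
endloop
endfacet
facet normal 0.580 -0.457 0.674
outer loop
vertex -2.677 2.766 2.506
vertex -2.112 3.655 2.623
vertex -3.625 3.222 3.631
endloop
endfacet
facet normal 0.533 0.839 0.109
outer loop
vertex -3.06 4.111 3.747
vertex -2.112 3.655 2.623
vertex -3.623 4.554 3.094
endloop
endfacet
facet normal -0.580 0.457 -0.674
outer loop
vertex -2.675 4.098 1.969
vertex -3.24 3.209 1.853
vertex -3.623 4.554 3.094
endloop
endfacet
facet normal 0.533 0.839 0.109
outer loop
vertex -3.623 4.554 3.094
vertex -2.112 3.655 2.623
vertex -2.675 4.098 1.969
endloop
endfacet
facet normal 0.615 -0.296 -0.731
outer loop
vertex -2.675 4.098 1.969
vertex -2.677 2.766 2.506
vertex -3.24 3.209 1.853
endloop
endfacet
facet normal 0.616 -0.295 -0.730
outer loop
vertex -2.112 3.655 2.623
vertex -2.677 2.766 2.506
vertex -2.675 4.098 1.969
endloop
endfacet
facet normal -0.029 -0.475 -0.879
outer loop
vertex 2.517 -1.387 2.893
vertex 2.061 -1.724 3.09
vertex 1.952 -1.203 2.812
endloop
endfacet
facet normal 0.321 0.941 -0.103
outer loop
vertex 2.517 -1.387 2.893
vertex 1.952 -1.203 2.812
vertex 2.099 -1.096 4.25
endloop
endfacet
facet normal -0.030 -0.475 -0.879
outer loop
vertex 1.952 -1.203 2.812
vertex 2.061 -1.724 3.09
vertex 1.496 -1.539 3.009
endloop
endfacet
facet normal -0.593 0.805 0.001
outer loop
vertex 1.952 -1.203 2.812
vertex 1.496 -1.539 3.009
vertex 2.099 -1.096 4.25
endloop
endfacet
facet normal -0.029 -0.474 -0.880
outer loop
vertex 1.496 -1.539 3.009
vertex 2.061 -1.724 3.09
vertex 1.605 -2.06 3.286
endloop
endfacet
facet normal -0.904 0.037 0.426
outer loop
vertex 1.496 -1.539 3.009
vertex 1.605 -2.06 3.286
vertex 2.099 -1.096 4.25
endloop
endfacet
facet normal -0.028 -0.475 -0.880
outer loop
vertex 1.605 -2.06 3.286
vertex 2.061 -1.724 3.09
vertex 2.17 -2.244 3.367
endloop
endfacet
facet normal -0.300 -0.593 0.747
outer loop
vertex 1.605 -2.06 3.286
vertex 2.17 -2.244 3.367
vertex 2.099 -1.096 4.25
endloop
endfacet
facet normal -0.028 -0.475 -0.880
outer loop
vertex 2.17 -2.244 3.367
vertex 2.061 -1.724 3.09
vertex 2.626 -1.908 3.171
endloop
endfacet
facet normal 0.614 -0.457 0.644
outer loop
vertex 2.17 -2.244 3.367
vertex 2.626 -1.908 3.171
vertex 2.099 -1.096 4.25
endloop
endfacet
facet normal -0.029 -0.475 -0.879
outer loop
vertex 2.626 -1.908 3.171
vertex 2.061 -1.724 3.09
vertex 2.517 -1.387 2.893
endloop
endfacet
facet normal 0.925 0.310 0.218
outer loop
vertex 2.626 -1.908 3.171
vertex 2.517 -1.387 2.893
vertex 2.099 -1.096 4.25
endloop
endfacet

endsolid


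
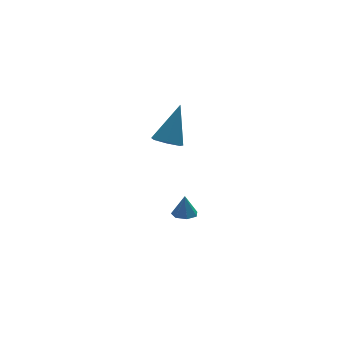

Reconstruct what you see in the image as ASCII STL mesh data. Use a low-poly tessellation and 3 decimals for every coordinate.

solid 
facet normal -0.445 -0.323 -0.835
outer loop
vertex 2.765 -2.56 2.154
vertex 2.151 -2.317 2.387
vertex 2.634 -1.987 2.002
endloop
endfacet
facet normal 0.963 0.164 -0.212
outer loop
vertex 2.765 -2.56 2.154
vertex 2.634 -1.987 2.002
vertex 3.029 -1.683 4.033
endloop
endfacet
facet normal -0.446 -0.322 -0.835
outer loop
vertex 2.634 -1.987 2.002
vertex 2.151 -2.317 2.387
vertex 2.139 -1.662 2.141
endloop
endfacet
facet normal 0.491 0.843 -0.222
outer loop
vertex 2.634 -1.987 2.002
vertex 2.139 -1.662 2.141
vertex 3.029 -1.683 4.033
endloop
endfacet
facet normal -0.446 -0.322 -0.835
outer loop
vertex 2.139 -1.662 2.141
vertex 2.151 -2.317 2.387
vertex 1.654 -1.831 2.465
endloop
endfacet
facet normal -0.249 0.960 0.128
outer loop
vertex 2.139 -1.662 2.141
vertex 1.654 -1.831 2.465
vertex 3.029 -1.683 4.033
endloop
endfacet
facet normal -0.445 -0.321 -0.836
outer loop
vertex 1.654 -1.831 2.465
vertex 2.151 -2.317 2.387
vertex 1.543 -2.366 2.73
endloop
endfacet
facet normal -0.699 0.429 0.572
outer loop
vertex 1.654 -1.831 2.465
vertex 1.543 -2.366 2.73
vertex 3.029 -1.683 4.033
endloop
endfacet
facet normal -0.445 -0.322 -0.835
outer loop
vertex 1.543 -2.366 2.73
vertex 2.151 -2.317 2.387
vertex 1.89 -2.864 2.737
endloop
endfacet
facet normal -0.521 -0.352 0.778
outer loop
vertex 1.543 -2.366 2.73
vertex 1.89 -2.864 2.737
vertex 3.029 -1.683 4.033
endloop
endfacet
facet normal -0.445 -0.322 -0.836
outer loop
vertex 1.89 -2.864 2.737
vertex 2.151 -2.317 2.387
vertex 2.434 -2.951 2.481
endloop
endfacet
facet normal 0.151 -0.793 0.590
outer loop
vertex 1.89 -2.864 2.737
vertex 2.434 -2.951 2.481
vertex 3.029 -1.683 4.033
endloop
endfacet
facet normal -0.445 -0.322 -0.836
outer loop
vertex 2.434 -2.951 2.481
vertex 2.151 -2.317 2.387
vertex 2.765 -2.56 2.154
endloop
endfacet
facet normal 0.813 -0.563 0.149
outer loop
vertex 2.434 -2.951 2.481
vertex 2.765 -2.56 2.154
vertex 3.029 -1.683 4.033
endloop
endfacet
facet normal -0.078 -0.162 -0.984
outer loop
vertex 3.747 -1.856 -2.899
vertex 3.169 -1.833 -2.857
vertex 3.542 -1.4 -2.958
endloop
endfacet
facet normal 0.847 0.423 0.322
outer loop
vertex 3.747 -1.856 -2.899
vertex 3.542 -1.4 -2.958
vertex 3.251 -1.667 -1.843
endloop
endfacet
facet normal -0.079 -0.161 -0.984
outer loop
vertex 3.542 -1.4 -2.958
vertex 3.169 -1.833 -2.857
vertex 3.056 -1.27 -2.94
endloop
endfacet
facet normal 0.257 0.922 0.288
outer loop
vertex 3.542 -1.4 -2.958
vertex 3.056 -1.27 -2.94
vertex 3.251 -1.667 -1.843
endloop
endfacet
facet normal -0.081 -0.161 -0.984
outer loop
vertex 3.056 -1.27 -2.94
vertex 3.169 -1.833 -2.857
vertex 2.655 -1.564 -2.859
endloop
endfacet
facet normal -0.499 0.783 0.372
outer loop
vertex 3.056 -1.27 -2.94
vertex 2.655 -1.564 -2.859
vertex 3.251 -1.667 -1.843
endloop
endfacet
facet normal -0.080 -0.161 -0.984
outer loop
vertex 2.655 -1.564 -2.859
vertex 3.169 -1.833 -2.857
vertex 2.642 -2.06 -2.777
endloop
endfacet
facet normal -0.853 0.107 0.511
outer loop
vertex 2.655 -1.564 -2.859
vertex 2.642 -2.06 -2.777
vertex 3.251 -1.667 -1.843
endloop
endfacet
facet normal -0.079 -0.163 -0.983
outer loop
vertex 2.642 -2.06 -2.777
vertex 3.169 -1.833 -2.857
vertex 3.025 -2.385 -2.754
endloop
endfacet
facet normal -0.538 -0.592 0.600
outer loop
vertex 2.642 -2.06 -2.777
vertex 3.025 -2.385 -2.754
vertex 3.251 -1.667 -1.843
endloop
endfacet
facet normal -0.080 -0.163 -0.983
outer loop
vertex 3.025 -2.385 -2.754
vertex 3.169 -1.833 -2.857
vertex 3.517 -2.295 -2.809
endloop
endfacet
facet normal 0.209 -0.793 0.573
outer loop
vertex 3.025 -2.385 -2.754
vertex 3.517 -2.295 -2.809
vertex 3.251 -1.667 -1.843
endloop
endfacet
facet normal -0.078 -0.161 -0.984
outer loop
vertex 3.517 -2.295 -2.809
vertex 3.169 -1.833 -2.857
vertex 3.747 -1.856 -2.899
endloop
endfacet
facet normal 0.826 -0.341 0.449
outer loop
vertex 3.517 -2.295 -2.809
vertex 3.747 -1.856 -2.899
vertex 3.251 -1.667 -1.843
endloop
endfacet

endsolid


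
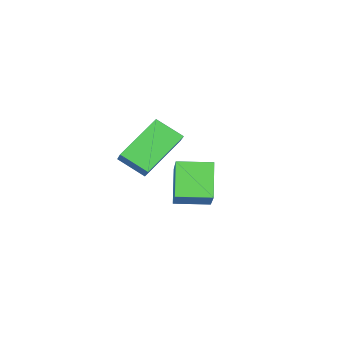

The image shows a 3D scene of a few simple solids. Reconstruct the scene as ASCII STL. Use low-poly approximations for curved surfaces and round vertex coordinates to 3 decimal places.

solid 
facet normal -0.838 0.544 -0.044
outer loop
vertex -3.262 -0.273 0.352
vertex -2.629 0.793 1.471
vertex -2.657 0.566 -0.789
endloop
endfacet
facet normal -0.379 -0.638 -0.670
outer loop
vertex -1.551 -0.153 -0.731
vertex -3.262 -0.273 0.352
vertex -2.657 0.566 -0.789
endloop
endfacet
facet normal -0.838 0.544 -0.044
outer loop
vertex -2.657 0.566 -0.789
vertex -2.629 0.793 1.471
vertex -2.024 1.631 0.33
endloop
endfacet
facet normal 0.393 0.545 -0.741
outer loop
vertex -2.024 1.631 0.33
vertex -1.551 -0.153 -0.731
vertex -2.657 0.566 -0.789
endloop
endfacet
facet normal -0.393 -0.545 0.741
outer loop
vertex -3.262 -0.273 0.352
vertex -1.523 0.074 1.529
vertex -2.629 0.793 1.471
endloop
endfacet
facet normal -0.379 -0.638 -0.670
outer loop
vertex -2.156 -0.991 0.41
vertex -3.262 -0.273 0.352
vertex -1.551 -0.153 -0.731
endloop
endfacet
facet normal -0.393 -0.545 0.741
outer loop
vertex -2.156 -0.991 0.41
vertex -1.523 0.074 1.529
vertex -3.262 -0.273 0.352
endloop
endfacet
facet normal 0.380 0.638 0.670
outer loop
vertex -2.629 0.793 1.471
vertex -1.523 0.074 1.529
vertex -2.024 1.631 0.33
endloop
endfacet
facet normal 0.393 0.545 -0.741
outer loop
vertex -0.918 0.913 0.388
vertex -1.551 -0.153 -0.731
vertex -2.024 1.631 0.33
endloop
endfacet
facet normal 0.379 0.638 0.670
outer loop
vertex -2.024 1.631 0.33
vertex -1.523 0.074 1.529
vertex -0.918 0.913 0.388
endloop
endfacet
facet normal 0.838 -0.544 0.045
outer loop
vertex -0.918 0.913 0.388
vertex -2.156 -0.991 0.41
vertex -1.551 -0.153 -0.731
endloop
endfacet
facet normal 0.838 -0.544 0.044
outer loop
vertex -1.523 0.074 1.529
vertex -2.156 -0.991 0.41
vertex -0.918 0.913 0.388
endloop
endfacet
facet normal -0.828 -0.148 0.540
outer loop
vertex -3.145 -3.617 1.436
vertex -3.743 -2.702 0.77
vertex -3.461 -4.314 0.761
endloop
endfacet
facet normal 0.467 -0.715 0.520
outer loop
vertex -1.697 -3.998 -0.39
vertex -3.145 -3.617 1.436
vertex -3.461 -4.314 0.761
endloop
endfacet
facet normal -0.828 -0.148 0.541
outer loop
vertex -3.461 -4.314 0.761
vertex -3.743 -2.702 0.77
vertex -4.059 -3.398 0.096
endloop
endfacet
facet normal -0.310 -0.683 -0.662
outer loop
vertex -4.059 -3.398 0.096
vertex -1.697 -3.998 -0.39
vertex -3.461 -4.314 0.761
endloop
endfacet
facet normal 0.309 0.683 0.661
outer loop
vertex -3.145 -3.617 1.436
vertex -1.979 -2.386 -0.381
vertex -3.743 -2.702 0.77
endloop
endfacet
facet normal 0.467 -0.715 0.520
outer loop
vertex -1.381 -3.302 0.284
vertex -3.145 -3.617 1.436
vertex -1.697 -3.998 -0.39
endloop
endfacet
facet normal 0.310 0.683 0.662
outer loop
vertex -1.381 -3.302 0.284
vertex -1.979 -2.386 -0.381
vertex -3.145 -3.617 1.436
endloop
endfacet
facet normal -0.467 0.715 -0.520
outer loop
vertex -3.743 -2.702 0.77
vertex -1.979 -2.386 -0.381
vertex -4.059 -3.398 0.096
endloop
endfacet
facet normal -0.310 -0.684 -0.661
outer loop
vertex -2.295 -3.083 -1.056
vertex -1.697 -3.998 -0.39
vertex -4.059 -3.398 0.096
endloop
endfacet
facet normal -0.467 0.715 -0.520
outer loop
vertex -4.059 -3.398 0.096
vertex -1.979 -2.386 -0.381
vertex -2.295 -3.083 -1.056
endloop
endfacet
facet normal 0.828 0.148 -0.541
outer loop
vertex -2.295 -3.083 -1.056
vertex -1.381 -3.302 0.284
vertex -1.697 -3.998 -0.39
endloop
endfacet
facet normal 0.828 0.148 -0.541
outer loop
vertex -1.979 -2.386 -0.381
vertex -1.381 -3.302 0.284
vertex -2.295 -3.083 -1.056
endloop
endfacet

endsolid


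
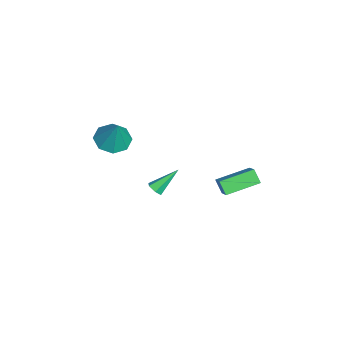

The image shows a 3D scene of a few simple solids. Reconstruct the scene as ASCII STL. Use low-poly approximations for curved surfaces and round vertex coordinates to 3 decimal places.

solid 
facet normal -0.790 -0.135 -0.598
outer loop
vertex 0.67 1.886 0.917
vertex 0.039 3.623 1.357
vertex 1.124 2.222 0.242
endloop
endfacet
facet normal 0.332 -0.914 -0.232
outer loop
vertex 2.261 2.417 1.103
vertex 0.67 1.886 0.917
vertex 1.124 2.222 0.242
endloop
endfacet
facet normal -0.790 -0.136 -0.598
outer loop
vertex 1.124 2.222 0.242
vertex 0.039 3.623 1.357
vertex 0.492 3.959 0.682
endloop
endfacet
facet normal 0.515 0.382 -0.767
outer loop
vertex 0.492 3.959 0.682
vertex 2.261 2.417 1.103
vertex 1.124 2.222 0.242
endloop
endfacet
facet normal -0.516 -0.382 0.767
outer loop
vertex 0.67 1.886 0.917
vertex 1.176 3.818 2.218
vertex 0.039 3.623 1.357
endloop
endfacet
facet normal 0.332 -0.914 -0.232
outer loop
vertex 1.808 2.081 1.778
vertex 0.67 1.886 0.917
vertex 2.261 2.417 1.103
endloop
endfacet
facet normal -0.515 -0.382 0.767
outer loop
vertex 1.808 2.081 1.778
vertex 1.176 3.818 2.218
vertex 0.67 1.886 0.917
endloop
endfacet
facet normal -0.332 0.914 0.232
outer loop
vertex 0.039 3.623 1.357
vertex 1.176 3.818 2.218
vertex 0.492 3.959 0.682
endloop
endfacet
facet normal 0.515 0.382 -0.767
outer loop
vertex 1.63 4.154 1.543
vertex 2.261 2.417 1.103
vertex 0.492 3.959 0.682
endloop
endfacet
facet normal -0.332 0.914 0.232
outer loop
vertex 0.492 3.959 0.682
vertex 1.176 3.818 2.218
vertex 1.63 4.154 1.543
endloop
endfacet
facet normal 0.790 0.136 0.598
outer loop
vertex 1.63 4.154 1.543
vertex 1.808 2.081 1.778
vertex 2.261 2.417 1.103
endloop
endfacet
facet normal 0.790 0.136 0.599
outer loop
vertex 1.176 3.818 2.218
vertex 1.808 2.081 1.778
vertex 1.63 4.154 1.543
endloop
endfacet
facet normal -0.392 -0.171 -0.904
outer loop
vertex -0.26 -4.054 2.536
vertex -1.004 -3.385 2.732
vertex -0.074 -3.328 2.318
endloop
endfacet
facet normal 0.969 -0.209 0.131
outer loop
vertex -0.26 -4.054 2.536
vertex -0.074 -3.328 2.318
vertex -0.296 -3.075 4.368
endloop
endfacet
facet normal -0.392 -0.172 -0.904
outer loop
vertex -0.074 -3.328 2.318
vertex -1.004 -3.385 2.732
vertex -0.433 -2.636 2.342
endloop
endfacet
facet normal 0.888 0.459 0.039
outer loop
vertex -0.074 -3.328 2.318
vertex -0.433 -2.636 2.342
vertex -0.296 -3.075 4.368
endloop
endfacet
facet normal -0.392 -0.172 -0.904
outer loop
vertex -0.433 -2.636 2.342
vertex -1.004 -3.385 2.732
vertex -1.127 -2.382 2.595
endloop
endfacet
facet normal 0.393 0.904 0.169
outer loop
vertex -0.433 -2.636 2.342
vertex -1.127 -2.382 2.595
vertex -0.296 -3.075 4.368
endloop
endfacet
facet normal -0.392 -0.172 -0.904
outer loop
vertex -1.127 -2.382 2.595
vertex -1.004 -3.385 2.732
vertex -1.749 -2.716 2.928
endloop
endfacet
facet normal -0.227 0.866 0.445
outer loop
vertex -1.127 -2.382 2.595
vertex -1.749 -2.716 2.928
vertex -0.296 -3.075 4.368
endloop
endfacet
facet normal -0.392 -0.171 -0.904
outer loop
vertex -1.749 -2.716 2.928
vertex -1.004 -3.385 2.732
vertex -1.935 -3.442 3.146
endloop
endfacet
facet normal -0.607 0.367 0.704
outer loop
vertex -1.749 -2.716 2.928
vertex -1.935 -3.442 3.146
vertex -0.296 -3.075 4.368
endloop
endfacet
facet normal -0.392 -0.172 -0.904
outer loop
vertex -1.935 -3.442 3.146
vertex -1.004 -3.385 2.732
vertex -1.576 -4.135 3.122
endloop
endfacet
facet normal -0.526 -0.300 0.796
outer loop
vertex -1.935 -3.442 3.146
vertex -1.576 -4.135 3.122
vertex -0.296 -3.075 4.368
endloop
endfacet
facet normal -0.392 -0.171 -0.904
outer loop
vertex -1.576 -4.135 3.122
vertex -1.004 -3.385 2.732
vertex -0.882 -4.389 2.869
endloop
endfacet
facet normal -0.030 -0.746 0.666
outer loop
vertex -1.576 -4.135 3.122
vertex -0.882 -4.389 2.869
vertex -0.296 -3.075 4.368
endloop
endfacet
facet normal -0.392 -0.171 -0.904
outer loop
vertex -0.882 -4.389 2.869
vertex -1.004 -3.385 2.732
vertex -0.26 -4.054 2.536
endloop
endfacet
facet normal 0.590 -0.707 0.390
outer loop
vertex -0.882 -4.389 2.869
vertex -0.26 -4.054 2.536
vertex -0.296 -3.075 4.368
endloop
endfacet
facet normal 0.321 -0.695 -0.644
outer loop
vertex -0.137 -1.198 -0.836
vertex -0.599 -1.238 -1.023
vertex -0.278 -0.909 -1.218
endloop
endfacet
facet normal 0.801 0.582 0.145
outer loop
vertex -0.137 -1.198 -0.836
vertex -0.278 -0.909 -1.218
vertex -1.161 -0.022 0.103
endloop
endfacet
facet normal 0.322 -0.695 -0.643
outer loop
vertex -0.278 -0.909 -1.218
vertex -0.599 -1.238 -1.023
vertex -0.74 -0.949 -1.406
endloop
endfacet
facet normal 0.126 0.861 -0.493
outer loop
vertex -0.278 -0.909 -1.218
vertex -0.74 -0.949 -1.406
vertex -1.161 -0.022 0.103
endloop
endfacet
facet normal 0.320 -0.696 -0.643
outer loop
vertex -0.74 -0.949 -1.406
vertex -0.599 -1.238 -1.023
vertex -1.061 -1.278 -1.21
endloop
endfacet
facet normal -0.753 0.446 -0.484
outer loop
vertex -0.74 -0.949 -1.406
vertex -1.061 -1.278 -1.21
vertex -1.161 -0.022 0.103
endloop
endfacet
facet normal 0.321 -0.695 -0.643
outer loop
vertex -1.061 -1.278 -1.21
vertex -0.599 -1.238 -1.023
vertex -0.921 -1.568 -0.827
endloop
endfacet
facet normal -0.955 -0.246 0.163
outer loop
vertex -1.061 -1.278 -1.21
vertex -0.921 -1.568 -0.827
vertex -1.161 -0.022 0.103
endloop
endfacet
facet normal 0.321 -0.695 -0.643
outer loop
vertex -0.921 -1.568 -0.827
vertex -0.599 -1.238 -1.023
vertex -0.459 -1.528 -0.64
endloop
endfacet
facet normal -0.279 -0.526 0.803
outer loop
vertex -0.921 -1.568 -0.827
vertex -0.459 -1.528 -0.64
vertex -1.161 -0.022 0.103
endloop
endfacet
facet normal 0.321 -0.695 -0.643
outer loop
vertex -0.459 -1.528 -0.64
vertex -0.599 -1.238 -1.023
vertex -0.137 -1.198 -0.836
endloop
endfacet
facet normal 0.598 -0.113 0.793
outer loop
vertex -0.459 -1.528 -0.64
vertex -0.137 -1.198 -0.836
vertex -1.161 -0.022 0.103
endloop
endfacet

endsolid
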